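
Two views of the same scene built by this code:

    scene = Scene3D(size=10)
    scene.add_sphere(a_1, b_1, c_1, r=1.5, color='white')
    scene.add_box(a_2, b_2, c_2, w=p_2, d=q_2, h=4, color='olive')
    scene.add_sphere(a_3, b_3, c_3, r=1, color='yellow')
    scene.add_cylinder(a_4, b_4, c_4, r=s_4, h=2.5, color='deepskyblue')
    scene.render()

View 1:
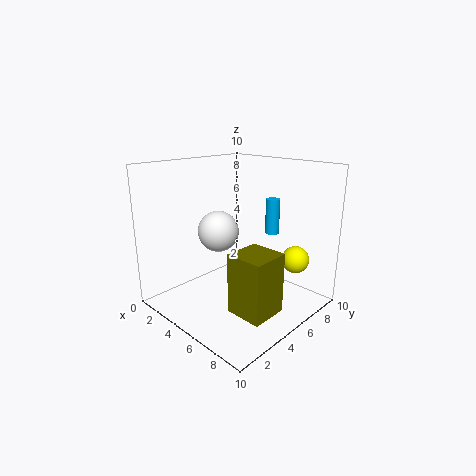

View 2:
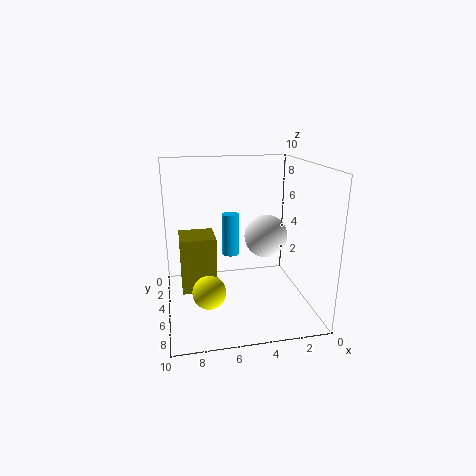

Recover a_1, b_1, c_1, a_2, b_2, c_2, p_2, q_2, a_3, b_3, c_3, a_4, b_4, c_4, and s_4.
a_1 = 3
b_1 = 5
c_1 = 5
a_2 = 6.5
b_2 = 2.5
c_2 = 1
p_2 = 2.5
q_2 = 2.5
a_3 = 7.5
b_3 = 8.5
c_3 = 3
a_4 = 6
b_4 = 7.5
c_4 = 5
s_4 = 0.5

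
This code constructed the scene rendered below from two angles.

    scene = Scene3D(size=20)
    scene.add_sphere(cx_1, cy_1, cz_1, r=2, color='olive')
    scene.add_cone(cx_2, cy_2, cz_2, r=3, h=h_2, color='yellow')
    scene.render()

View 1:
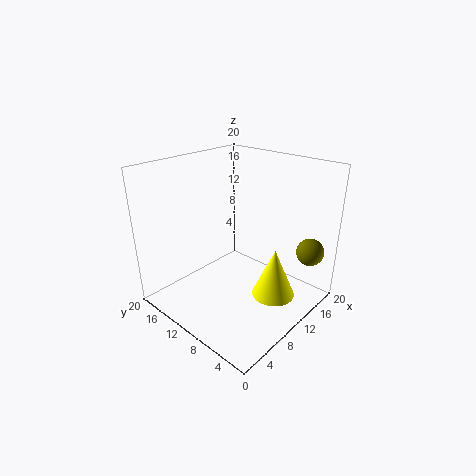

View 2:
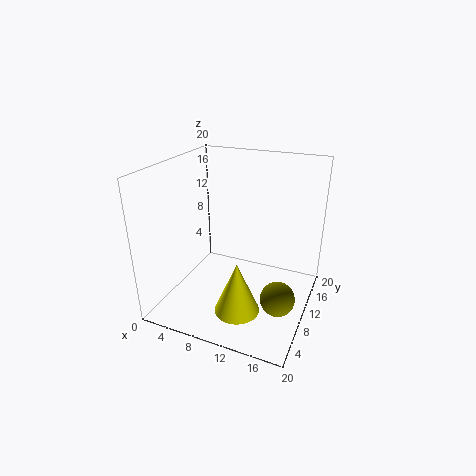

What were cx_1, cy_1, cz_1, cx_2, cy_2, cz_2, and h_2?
cx_1 = 18, cy_1 = 3, cz_1 = 7, cx_2 = 12, cy_2 = 5, cz_2 = 2, h_2 = 7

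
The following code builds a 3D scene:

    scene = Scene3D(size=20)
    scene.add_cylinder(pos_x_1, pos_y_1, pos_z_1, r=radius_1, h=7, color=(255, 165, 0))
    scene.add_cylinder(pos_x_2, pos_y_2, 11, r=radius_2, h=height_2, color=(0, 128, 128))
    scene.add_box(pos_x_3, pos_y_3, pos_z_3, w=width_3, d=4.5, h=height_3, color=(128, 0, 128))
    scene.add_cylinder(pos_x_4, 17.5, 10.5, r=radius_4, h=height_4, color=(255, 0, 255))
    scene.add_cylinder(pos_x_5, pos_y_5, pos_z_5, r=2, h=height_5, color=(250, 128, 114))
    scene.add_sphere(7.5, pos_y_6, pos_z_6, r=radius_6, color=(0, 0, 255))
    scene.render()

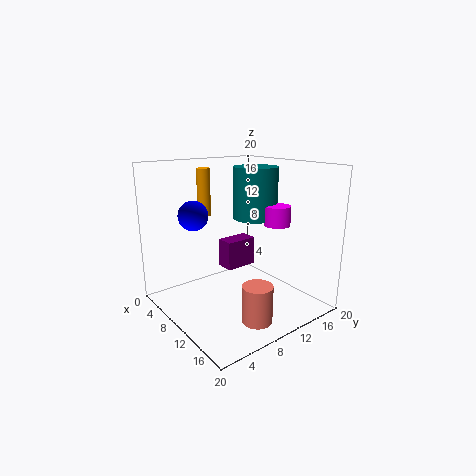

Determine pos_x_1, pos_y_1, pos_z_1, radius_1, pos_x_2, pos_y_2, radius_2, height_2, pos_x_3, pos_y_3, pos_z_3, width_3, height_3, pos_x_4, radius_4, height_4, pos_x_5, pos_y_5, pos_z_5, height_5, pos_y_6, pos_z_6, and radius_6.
pos_x_1 = 3; pos_y_1 = 9; pos_z_1 = 12; radius_1 = 1; pos_x_2 = 6; pos_y_2 = 16.5; radius_2 = 3.5; height_2 = 8; pos_x_3 = 7.5; pos_y_3 = 8.5; pos_z_3 = 5.5; width_3 = 2.5; height_3 = 4; pos_x_4 = 10; radius_4 = 2; height_4 = 3; pos_x_5 = 16; pos_y_5 = 8.5; pos_z_5 = 0.5; height_5 = 5; pos_y_6 = 4.5; pos_z_6 = 13.5; radius_6 = 2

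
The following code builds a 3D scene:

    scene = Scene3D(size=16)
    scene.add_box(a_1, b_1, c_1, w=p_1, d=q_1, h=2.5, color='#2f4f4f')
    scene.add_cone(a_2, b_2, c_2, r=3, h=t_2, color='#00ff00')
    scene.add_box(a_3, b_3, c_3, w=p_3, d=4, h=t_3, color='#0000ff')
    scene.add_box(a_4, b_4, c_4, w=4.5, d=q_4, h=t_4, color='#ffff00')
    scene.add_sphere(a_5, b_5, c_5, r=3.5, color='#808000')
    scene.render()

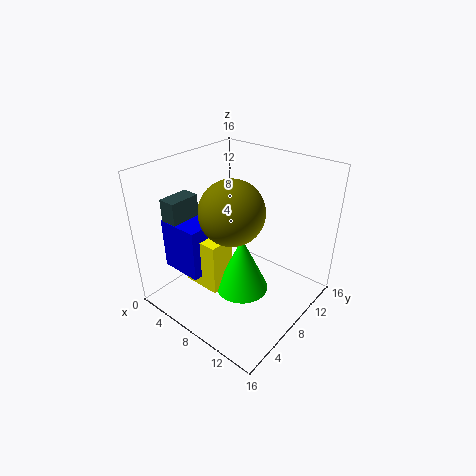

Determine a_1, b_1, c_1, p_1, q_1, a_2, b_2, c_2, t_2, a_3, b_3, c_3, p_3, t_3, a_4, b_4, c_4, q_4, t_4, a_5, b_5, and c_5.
a_1 = 1.5, b_1 = 3, c_1 = 10, p_1 = 2, q_1 = 3.5, a_2 = 9, b_2 = 7.5, c_2 = 2, t_2 = 6.5, a_3 = 0.5, b_3 = 3.5, c_3 = 3.5, p_3 = 5, t_3 = 6, a_4 = 3, b_4 = 4.5, c_4 = 2, q_4 = 3, t_4 = 6, a_5 = 8, b_5 = 7, c_5 = 11.5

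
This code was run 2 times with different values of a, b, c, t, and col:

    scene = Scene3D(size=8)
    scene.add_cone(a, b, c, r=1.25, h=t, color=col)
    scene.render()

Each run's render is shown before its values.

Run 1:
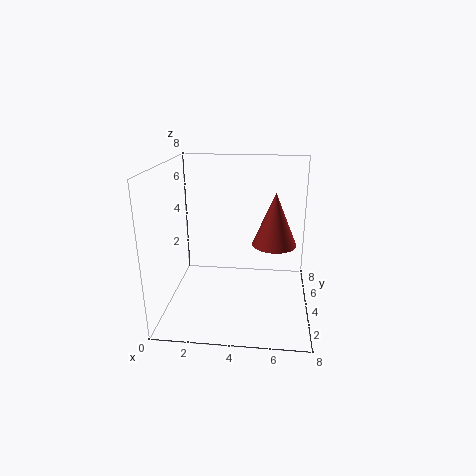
a = 6, b = 4.5, c = 3.5, t = 3, col = 'brown'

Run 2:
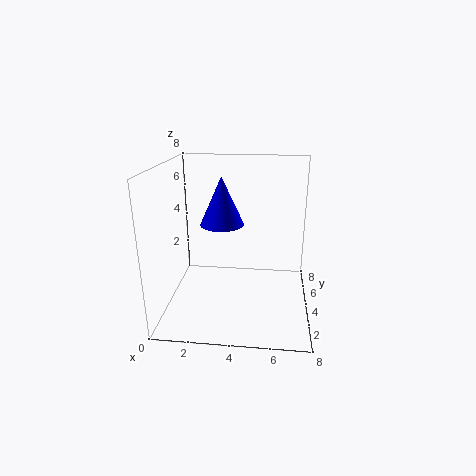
a = 3, b = 4.75, c = 4.5, t = 2.75, col = 'blue'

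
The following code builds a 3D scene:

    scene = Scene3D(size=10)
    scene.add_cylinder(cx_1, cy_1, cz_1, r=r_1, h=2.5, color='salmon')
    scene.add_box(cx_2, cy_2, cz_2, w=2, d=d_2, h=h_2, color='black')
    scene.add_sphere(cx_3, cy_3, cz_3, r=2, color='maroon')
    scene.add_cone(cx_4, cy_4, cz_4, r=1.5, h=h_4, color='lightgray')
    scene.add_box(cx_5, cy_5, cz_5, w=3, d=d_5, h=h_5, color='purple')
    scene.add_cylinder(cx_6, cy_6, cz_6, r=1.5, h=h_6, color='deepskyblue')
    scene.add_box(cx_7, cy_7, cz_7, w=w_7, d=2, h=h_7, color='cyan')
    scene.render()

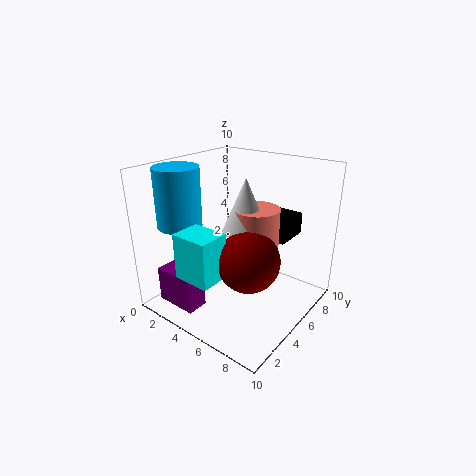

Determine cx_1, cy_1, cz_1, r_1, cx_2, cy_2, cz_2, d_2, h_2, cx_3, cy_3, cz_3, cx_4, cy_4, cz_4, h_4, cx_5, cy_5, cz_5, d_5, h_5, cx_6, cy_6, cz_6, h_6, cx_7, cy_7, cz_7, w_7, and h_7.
cx_1 = 6.5; cy_1 = 5; cz_1 = 5; r_1 = 1.5; cx_2 = 6; cy_2 = 6; cz_2 = 5; d_2 = 2.5; h_2 = 1.5; cx_3 = 7; cy_3 = 3.5; cz_3 = 4.5; cx_4 = 6; cy_4 = 4.5; cz_4 = 6; h_4 = 3.5; cx_5 = 1; cy_5 = 1; cz_5 = 0.5; d_5 = 1.5; h_5 = 2.5; cx_6 = 2; cy_6 = 2.5; cz_6 = 6; h_6 = 4; cx_7 = 3.5; cy_7 = 0.5; cz_7 = 3.5; w_7 = 2.5; h_7 = 3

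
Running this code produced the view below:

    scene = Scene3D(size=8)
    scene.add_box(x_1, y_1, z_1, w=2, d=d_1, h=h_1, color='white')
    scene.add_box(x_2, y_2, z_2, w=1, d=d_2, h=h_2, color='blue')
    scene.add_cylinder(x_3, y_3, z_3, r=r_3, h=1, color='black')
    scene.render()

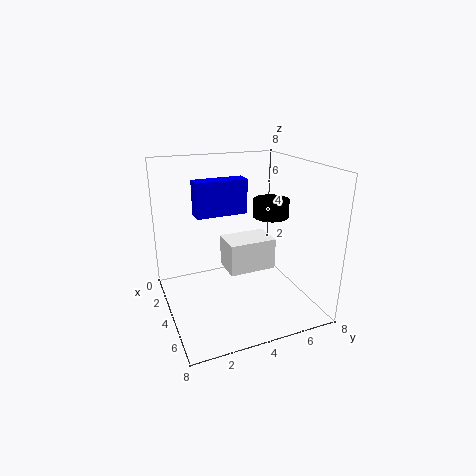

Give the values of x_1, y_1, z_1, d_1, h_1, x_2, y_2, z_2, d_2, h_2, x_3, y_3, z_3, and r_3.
x_1 = 1, y_1 = 4, z_1 = 1, d_1 = 3, h_1 = 2, x_2 = 2, y_2 = 2, z_2 = 5, d_2 = 3, h_2 = 2, x_3 = 4, y_3 = 6, z_3 = 5, r_3 = 1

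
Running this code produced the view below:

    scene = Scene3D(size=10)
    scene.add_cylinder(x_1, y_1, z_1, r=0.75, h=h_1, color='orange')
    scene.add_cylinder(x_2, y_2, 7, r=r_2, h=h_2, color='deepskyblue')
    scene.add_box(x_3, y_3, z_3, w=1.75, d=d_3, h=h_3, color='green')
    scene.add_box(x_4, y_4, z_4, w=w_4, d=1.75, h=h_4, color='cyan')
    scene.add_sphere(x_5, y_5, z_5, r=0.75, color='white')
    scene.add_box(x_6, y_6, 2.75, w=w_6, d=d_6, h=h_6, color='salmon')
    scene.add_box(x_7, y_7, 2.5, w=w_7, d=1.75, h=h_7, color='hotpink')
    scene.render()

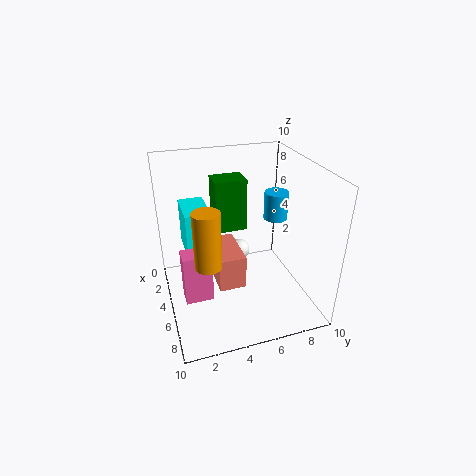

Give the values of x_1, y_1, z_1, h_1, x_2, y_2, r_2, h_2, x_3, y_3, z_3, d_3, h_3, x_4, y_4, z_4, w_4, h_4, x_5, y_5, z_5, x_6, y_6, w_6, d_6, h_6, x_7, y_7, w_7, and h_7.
x_1 = 9; y_1 = 2; z_1 = 6; h_1 = 3.25; x_2 = 6.5; y_2 = 7; r_2 = 0.75; h_2 = 1.75; x_3 = 2.25; y_3 = 3.75; z_3 = 5; d_3 = 2.25; h_3 = 3.75; x_4 = 1.75; y_4 = 1.5; z_4 = 3.75; w_4 = 3; h_4 = 3.25; x_5 = 4.5; y_5 = 5.25; z_5 = 3.75; x_6 = 4.25; y_6 = 3; w_6 = 3.25; d_6 = 1.75; h_6 = 2.25; x_7 = 6.5; y_7 = 0.75; w_7 = 1.25; h_7 = 3.25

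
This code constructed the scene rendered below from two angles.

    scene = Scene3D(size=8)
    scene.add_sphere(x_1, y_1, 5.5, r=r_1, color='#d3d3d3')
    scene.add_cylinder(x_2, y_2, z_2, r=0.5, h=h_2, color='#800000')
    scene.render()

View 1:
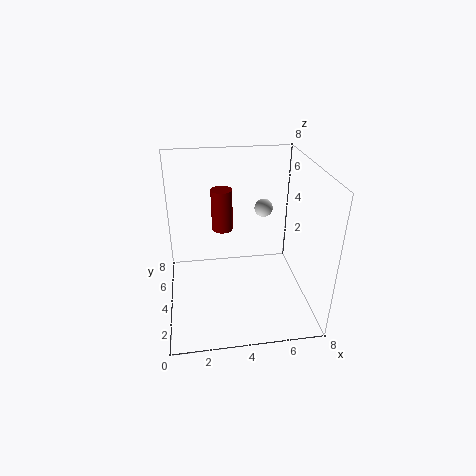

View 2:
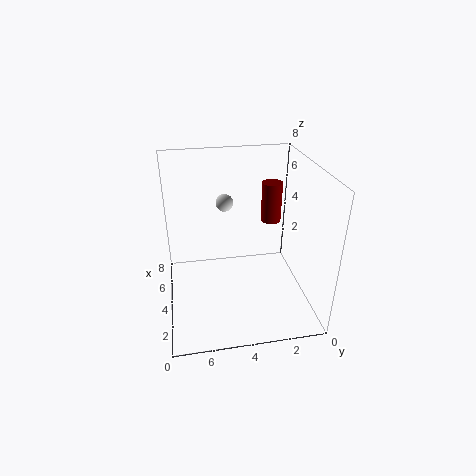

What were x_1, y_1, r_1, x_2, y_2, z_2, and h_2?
x_1 = 5.5
y_1 = 4.5
r_1 = 0.5
x_2 = 3
y_2 = 2.5
z_2 = 5.5
h_2 = 2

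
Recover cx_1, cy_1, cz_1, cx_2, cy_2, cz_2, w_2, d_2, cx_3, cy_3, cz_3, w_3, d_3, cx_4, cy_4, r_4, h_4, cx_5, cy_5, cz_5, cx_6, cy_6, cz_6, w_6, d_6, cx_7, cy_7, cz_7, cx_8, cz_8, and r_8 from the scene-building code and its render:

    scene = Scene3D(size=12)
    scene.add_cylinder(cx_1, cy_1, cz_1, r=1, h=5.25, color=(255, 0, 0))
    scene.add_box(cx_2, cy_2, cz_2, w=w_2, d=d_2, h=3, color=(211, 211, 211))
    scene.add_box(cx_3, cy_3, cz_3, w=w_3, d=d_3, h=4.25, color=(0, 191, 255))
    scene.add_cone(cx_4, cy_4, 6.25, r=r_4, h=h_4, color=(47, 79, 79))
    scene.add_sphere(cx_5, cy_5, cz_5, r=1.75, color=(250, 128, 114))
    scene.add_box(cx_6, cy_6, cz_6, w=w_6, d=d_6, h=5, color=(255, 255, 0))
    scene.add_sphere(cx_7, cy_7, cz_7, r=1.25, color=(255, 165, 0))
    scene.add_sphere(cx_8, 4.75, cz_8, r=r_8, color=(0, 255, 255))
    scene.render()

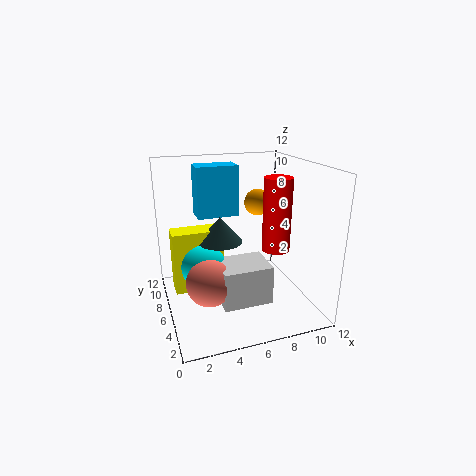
cx_1 = 7.5; cy_1 = 2; cz_1 = 6.5; cx_2 = 3.5; cy_2 = 1.5; cz_2 = 2.25; w_2 = 3.75; d_2 = 3; cx_3 = 3; cy_3 = 7.25; cz_3 = 7.5; w_3 = 3.5; d_3 = 2; cx_4 = 4.25; cy_4 = 5.25; r_4 = 1.75; h_4 = 2; cx_5 = 2.75; cy_5 = 3; cz_5 = 4; cx_6 = 0.5; cy_6 = 5; cz_6 = 2.25; w_6 = 4; d_6 = 1.75; cx_7 = 9.25; cy_7 = 9.75; cz_7 = 7.75; cx_8 = 2.75; cz_8 = 4.5; r_8 = 1.75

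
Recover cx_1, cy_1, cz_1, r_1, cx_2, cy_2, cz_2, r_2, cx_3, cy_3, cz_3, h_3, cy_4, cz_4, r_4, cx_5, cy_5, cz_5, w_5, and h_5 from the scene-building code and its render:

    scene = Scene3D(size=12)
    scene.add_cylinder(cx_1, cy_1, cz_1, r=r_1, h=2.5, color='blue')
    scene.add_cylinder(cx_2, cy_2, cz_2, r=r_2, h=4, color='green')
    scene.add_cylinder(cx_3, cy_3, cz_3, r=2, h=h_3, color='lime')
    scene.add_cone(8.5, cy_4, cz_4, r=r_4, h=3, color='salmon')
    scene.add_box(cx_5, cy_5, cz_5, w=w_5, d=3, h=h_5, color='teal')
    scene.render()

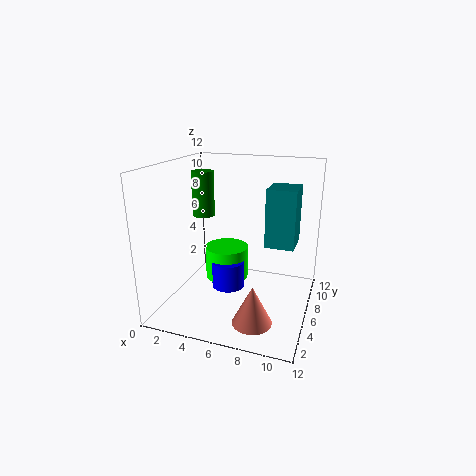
cx_1 = 4.5, cy_1 = 7.5, cz_1 = 0.5, r_1 = 1.5, cx_2 = 2, cy_2 = 8, cz_2 = 7, r_2 = 1, cx_3 = 4, cy_3 = 8.5, cz_3 = 1, h_3 = 3, cy_4 = 2, cz_4 = 1, r_4 = 1.5, cx_5 = 8, cy_5 = 7, cz_5 = 5, w_5 = 2.5, h_5 = 5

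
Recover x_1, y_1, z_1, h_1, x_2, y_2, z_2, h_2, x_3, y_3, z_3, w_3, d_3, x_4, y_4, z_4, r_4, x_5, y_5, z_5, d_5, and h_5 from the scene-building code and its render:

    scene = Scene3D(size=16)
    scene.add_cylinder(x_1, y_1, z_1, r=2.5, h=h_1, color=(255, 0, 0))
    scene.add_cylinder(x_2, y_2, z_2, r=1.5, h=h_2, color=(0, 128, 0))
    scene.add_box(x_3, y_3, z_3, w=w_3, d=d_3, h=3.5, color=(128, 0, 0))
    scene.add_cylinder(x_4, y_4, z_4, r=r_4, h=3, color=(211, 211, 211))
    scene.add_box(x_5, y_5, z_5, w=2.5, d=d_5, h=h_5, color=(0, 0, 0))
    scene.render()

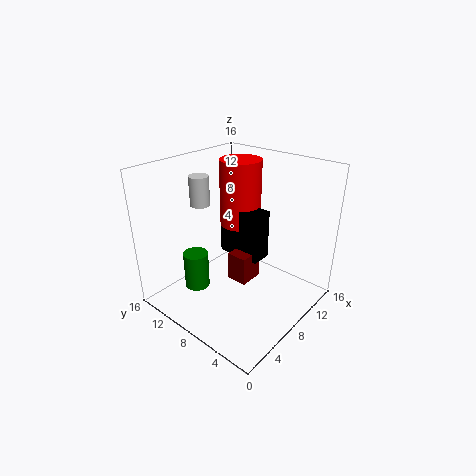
x_1 = 12; y_1 = 11; z_1 = 7.5; h_1 = 8; x_2 = 6; y_2 = 13; z_2 = 0.5; h_2 = 4.5; x_3 = 8.5; y_3 = 7.5; z_3 = 1.5; w_3 = 3; d_3 = 2.5; x_4 = 4.5; y_4 = 10; z_4 = 12.5; r_4 = 1; x_5 = 10; y_5 = 7; z_5 = 4; d_5 = 5.5; h_5 = 6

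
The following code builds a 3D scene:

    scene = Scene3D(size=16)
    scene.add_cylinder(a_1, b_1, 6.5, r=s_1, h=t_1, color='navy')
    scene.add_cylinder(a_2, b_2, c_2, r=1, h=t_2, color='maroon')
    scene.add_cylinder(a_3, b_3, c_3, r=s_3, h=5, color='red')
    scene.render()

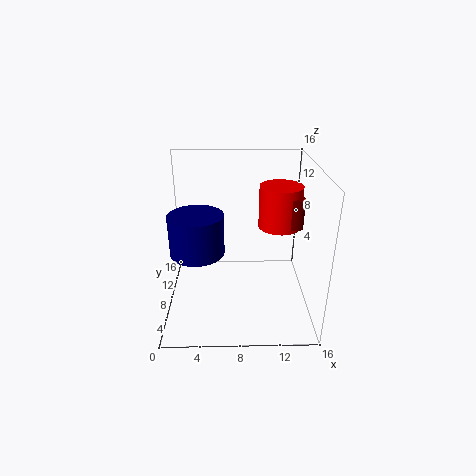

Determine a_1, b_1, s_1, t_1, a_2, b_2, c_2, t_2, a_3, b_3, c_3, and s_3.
a_1 = 3.5, b_1 = 7.5, s_1 = 3, t_1 = 4.5, a_2 = 14.5, b_2 = 9.5, c_2 = 8.5, t_2 = 3.5, a_3 = 13, b_3 = 11, c_3 = 8, s_3 = 2.5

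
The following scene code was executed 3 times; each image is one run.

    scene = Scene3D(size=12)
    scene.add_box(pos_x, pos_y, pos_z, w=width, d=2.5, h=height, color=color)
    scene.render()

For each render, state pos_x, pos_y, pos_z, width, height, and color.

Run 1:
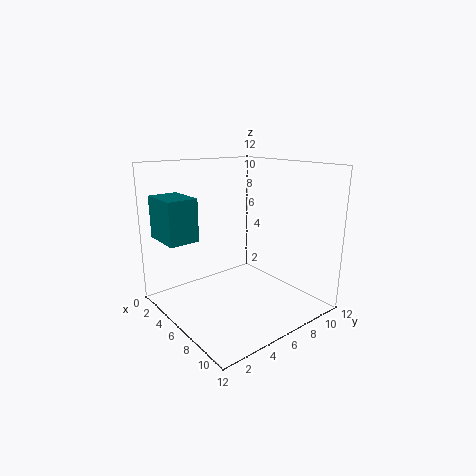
pos_x = 1.25; pos_y = 0.5; pos_z = 6; width = 3.5; height = 3.5; color = 'teal'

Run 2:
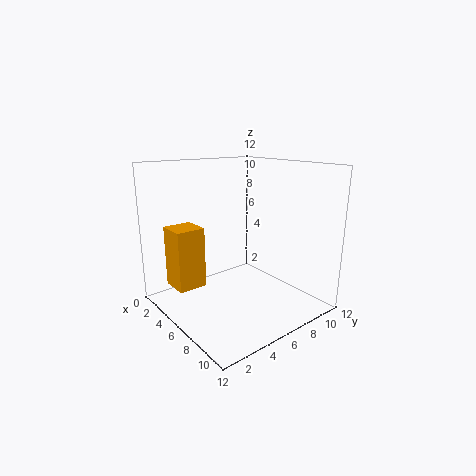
pos_x = 1.5; pos_y = 1.5; pos_z = 1.5; width = 2.5; height = 5.25; color = 'orange'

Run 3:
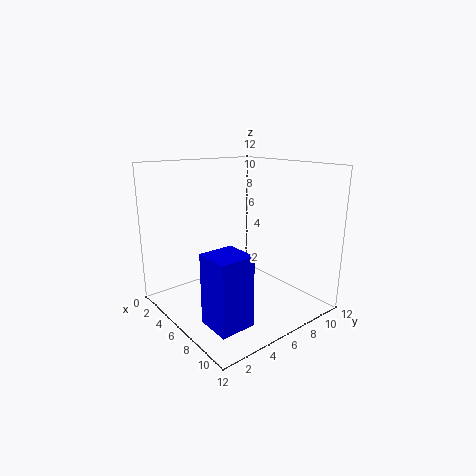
pos_x = 9.25; pos_y = 0.25; pos_z = 2; width = 2.5; height = 5; color = 'blue'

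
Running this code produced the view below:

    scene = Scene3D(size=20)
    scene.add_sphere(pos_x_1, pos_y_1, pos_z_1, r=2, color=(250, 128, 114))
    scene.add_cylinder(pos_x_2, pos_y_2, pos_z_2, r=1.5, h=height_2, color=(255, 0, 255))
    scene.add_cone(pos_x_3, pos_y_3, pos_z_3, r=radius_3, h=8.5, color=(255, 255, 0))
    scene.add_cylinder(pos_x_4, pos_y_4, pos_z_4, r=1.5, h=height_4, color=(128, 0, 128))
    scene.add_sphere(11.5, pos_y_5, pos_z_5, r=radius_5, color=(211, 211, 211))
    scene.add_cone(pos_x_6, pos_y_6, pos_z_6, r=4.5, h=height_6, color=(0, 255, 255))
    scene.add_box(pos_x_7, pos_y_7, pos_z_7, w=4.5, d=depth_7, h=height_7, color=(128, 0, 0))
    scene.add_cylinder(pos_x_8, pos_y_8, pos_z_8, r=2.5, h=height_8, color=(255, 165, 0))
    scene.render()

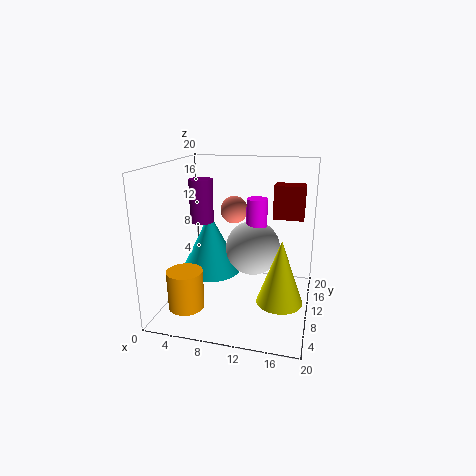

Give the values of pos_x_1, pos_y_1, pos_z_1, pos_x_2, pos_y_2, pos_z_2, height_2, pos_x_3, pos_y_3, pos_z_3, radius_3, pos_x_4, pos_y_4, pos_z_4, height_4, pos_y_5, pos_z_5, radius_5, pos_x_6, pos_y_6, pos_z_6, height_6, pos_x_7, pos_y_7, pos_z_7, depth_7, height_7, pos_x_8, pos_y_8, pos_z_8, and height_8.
pos_x_1 = 8.5, pos_y_1 = 13.5, pos_z_1 = 13, pos_x_2 = 12, pos_y_2 = 13, pos_z_2 = 7, height_2 = 8, pos_x_3 = 16.5, pos_y_3 = 6.5, pos_z_3 = 3, radius_3 = 3, pos_x_4 = 6, pos_y_4 = 7, pos_z_4 = 13, height_4 = 5.5, pos_y_5 = 13, pos_z_5 = 7.5, radius_5 = 4, pos_x_6 = 5, pos_y_6 = 12.5, pos_z_6 = 3.5, height_6 = 9, pos_x_7 = 14, pos_y_7 = 15, pos_z_7 = 11.5, depth_7 = 3, height_7 = 5, pos_x_8 = 3.5, pos_y_8 = 6, pos_z_8 = 0.5, height_8 = 5.5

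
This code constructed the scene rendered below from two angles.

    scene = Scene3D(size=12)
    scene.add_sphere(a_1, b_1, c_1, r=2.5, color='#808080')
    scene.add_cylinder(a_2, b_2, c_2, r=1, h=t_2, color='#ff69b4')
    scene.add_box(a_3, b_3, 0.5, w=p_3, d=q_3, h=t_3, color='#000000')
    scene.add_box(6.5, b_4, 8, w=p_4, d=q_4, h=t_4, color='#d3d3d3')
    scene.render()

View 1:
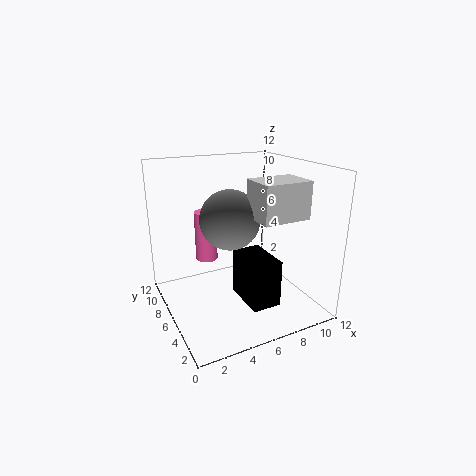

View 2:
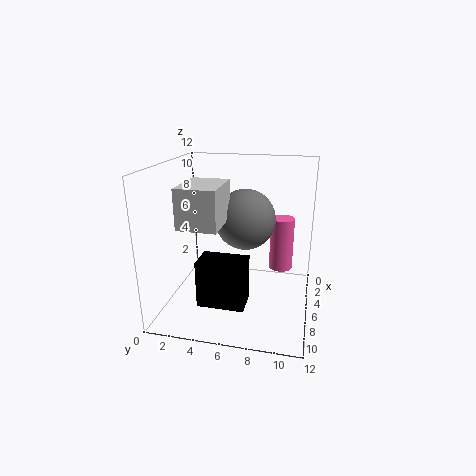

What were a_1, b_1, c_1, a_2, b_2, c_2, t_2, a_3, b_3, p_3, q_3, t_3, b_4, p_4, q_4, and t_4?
a_1 = 5.5, b_1 = 6.5, c_1 = 7.5, a_2 = 4.5, b_2 = 9.5, c_2 = 3, t_2 = 4.5, a_3 = 6, b_3 = 3, p_3 = 2.5, q_3 = 4, t_3 = 4, b_4 = 2.5, p_4 = 4, q_4 = 3, t_4 = 3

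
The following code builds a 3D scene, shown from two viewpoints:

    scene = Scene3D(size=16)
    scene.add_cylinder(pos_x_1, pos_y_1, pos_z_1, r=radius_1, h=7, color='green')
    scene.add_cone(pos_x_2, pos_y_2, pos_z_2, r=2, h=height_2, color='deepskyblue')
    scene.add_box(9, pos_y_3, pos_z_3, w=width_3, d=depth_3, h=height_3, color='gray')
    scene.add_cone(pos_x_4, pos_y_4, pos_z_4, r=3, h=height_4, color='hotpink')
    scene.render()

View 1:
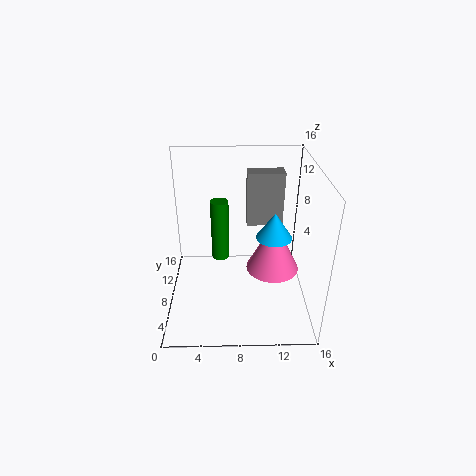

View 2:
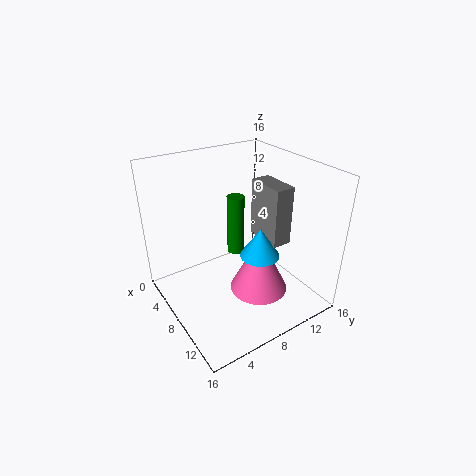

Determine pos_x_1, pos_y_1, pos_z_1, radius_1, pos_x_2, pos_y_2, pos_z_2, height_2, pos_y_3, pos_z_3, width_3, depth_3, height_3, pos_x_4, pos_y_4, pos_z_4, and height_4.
pos_x_1 = 6; pos_y_1 = 9; pos_z_1 = 5; radius_1 = 1; pos_x_2 = 12; pos_y_2 = 8; pos_z_2 = 8; height_2 = 3; pos_y_3 = 9; pos_z_3 = 9; width_3 = 4; depth_3 = 2; height_3 = 6; pos_x_4 = 12; pos_y_4 = 8; pos_z_4 = 4; height_4 = 6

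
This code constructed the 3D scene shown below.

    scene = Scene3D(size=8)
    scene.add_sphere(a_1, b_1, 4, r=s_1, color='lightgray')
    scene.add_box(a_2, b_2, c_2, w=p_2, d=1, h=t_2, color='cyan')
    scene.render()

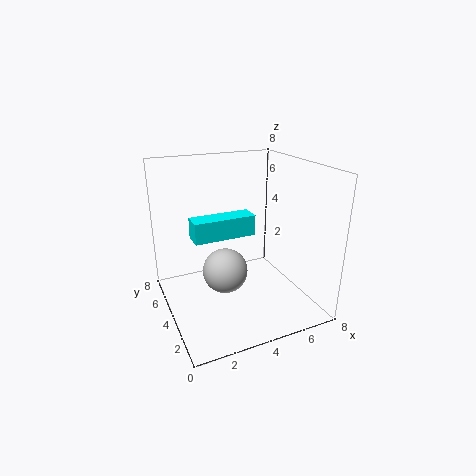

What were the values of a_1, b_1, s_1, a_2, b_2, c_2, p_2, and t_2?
a_1 = 2
b_1 = 1
s_1 = 1
a_2 = 1
b_2 = 2
c_2 = 5
p_2 = 3
t_2 = 1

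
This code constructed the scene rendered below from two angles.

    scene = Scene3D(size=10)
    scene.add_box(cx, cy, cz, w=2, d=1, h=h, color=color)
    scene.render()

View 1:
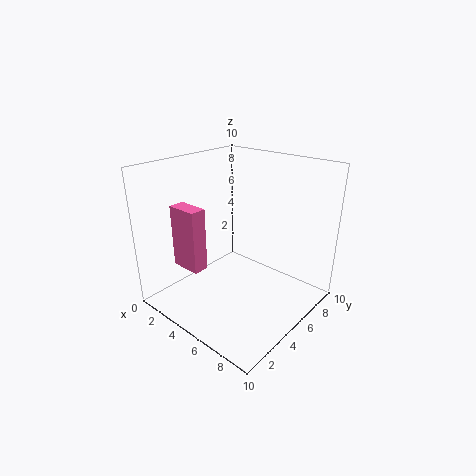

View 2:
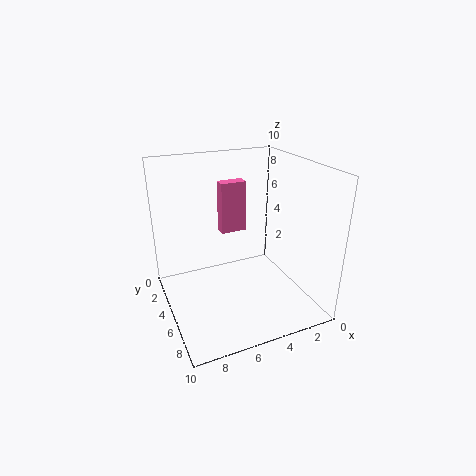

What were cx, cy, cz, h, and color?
cx = 3; cy = 1; cz = 4; h = 4; color = 'hotpink'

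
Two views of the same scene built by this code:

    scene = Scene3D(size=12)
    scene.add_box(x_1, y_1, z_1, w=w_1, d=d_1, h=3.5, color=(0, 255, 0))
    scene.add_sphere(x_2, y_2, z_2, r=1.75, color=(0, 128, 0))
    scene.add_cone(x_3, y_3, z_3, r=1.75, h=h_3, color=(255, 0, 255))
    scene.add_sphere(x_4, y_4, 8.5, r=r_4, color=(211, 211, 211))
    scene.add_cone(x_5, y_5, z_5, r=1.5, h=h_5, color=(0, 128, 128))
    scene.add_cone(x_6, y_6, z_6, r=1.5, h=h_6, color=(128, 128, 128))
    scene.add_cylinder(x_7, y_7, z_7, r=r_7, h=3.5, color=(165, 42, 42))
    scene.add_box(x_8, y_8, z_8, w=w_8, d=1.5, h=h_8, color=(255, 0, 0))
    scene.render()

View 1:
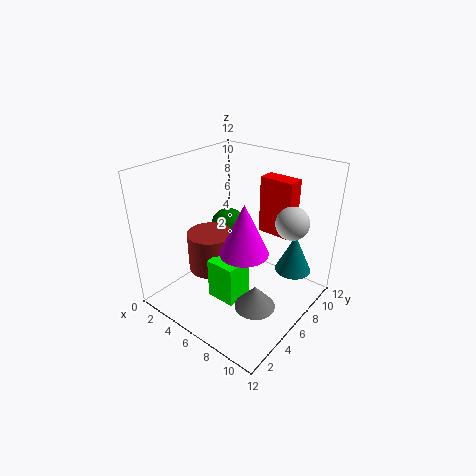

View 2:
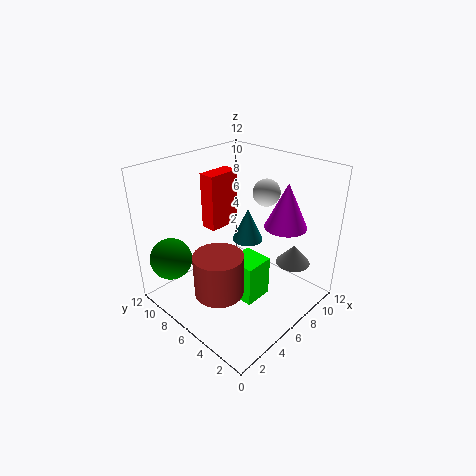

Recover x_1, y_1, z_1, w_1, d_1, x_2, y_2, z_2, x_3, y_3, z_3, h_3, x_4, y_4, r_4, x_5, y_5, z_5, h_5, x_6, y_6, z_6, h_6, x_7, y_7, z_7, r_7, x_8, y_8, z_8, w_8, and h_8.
x_1 = 4.75; y_1 = 3.5; z_1 = 1; w_1 = 2.5; d_1 = 2.5; x_2 = 1.75; y_2 = 9.75; z_2 = 4.25; x_3 = 8.75; y_3 = 3.25; z_3 = 7; h_3 = 3.75; x_4 = 10.5; y_4 = 6.75; r_4 = 1.25; x_5 = 10; y_5 = 8.5; z_5 = 3.25; h_5 = 3.25; x_6 = 10; y_6 = 3; z_6 = 3; h_6 = 1.75; x_7 = 3.25; y_7 = 5.5; z_7 = 2.25; r_7 = 2; x_8 = 6; y_8 = 9; z_8 = 5.5; w_8 = 3; h_8 = 5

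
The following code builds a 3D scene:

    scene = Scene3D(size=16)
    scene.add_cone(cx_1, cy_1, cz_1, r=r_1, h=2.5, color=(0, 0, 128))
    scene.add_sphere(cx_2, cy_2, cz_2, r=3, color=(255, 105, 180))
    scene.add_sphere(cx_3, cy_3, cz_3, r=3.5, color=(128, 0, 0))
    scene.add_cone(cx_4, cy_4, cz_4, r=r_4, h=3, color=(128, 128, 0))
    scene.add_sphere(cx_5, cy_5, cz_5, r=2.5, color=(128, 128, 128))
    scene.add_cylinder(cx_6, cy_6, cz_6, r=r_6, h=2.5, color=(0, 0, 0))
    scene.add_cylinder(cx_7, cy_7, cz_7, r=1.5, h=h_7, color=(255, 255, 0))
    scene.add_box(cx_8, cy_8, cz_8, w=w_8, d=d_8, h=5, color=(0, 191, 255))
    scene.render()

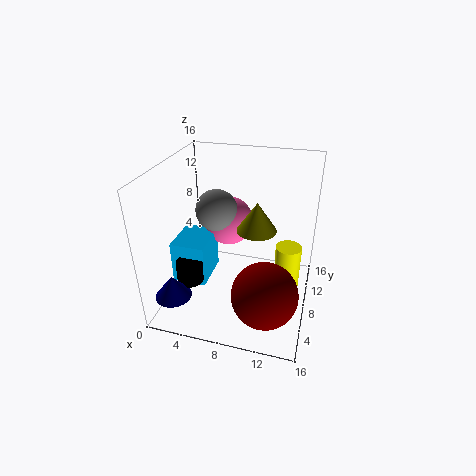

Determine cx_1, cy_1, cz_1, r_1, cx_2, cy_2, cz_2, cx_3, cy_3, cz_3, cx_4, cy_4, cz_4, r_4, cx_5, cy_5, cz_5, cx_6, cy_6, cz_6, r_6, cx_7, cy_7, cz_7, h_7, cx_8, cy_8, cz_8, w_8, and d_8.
cx_1 = 2, cy_1 = 3, cz_1 = 2.5, r_1 = 2, cx_2 = 5.5, cy_2 = 12.5, cz_2 = 7.5, cx_3 = 12, cy_3 = 4, cz_3 = 4, cx_4 = 10.5, cy_4 = 6, cz_4 = 10.5, r_4 = 2, cx_5 = 4.5, cy_5 = 11, cz_5 = 9.5, cx_6 = 3, cy_6 = 5.5, cz_6 = 3, r_6 = 1.5, cx_7 = 13.5, cy_7 = 10, cz_7 = 1, h_7 = 5.5, cx_8 = 0.5, cy_8 = 6, cz_8 = 2, w_8 = 4, d_8 = 5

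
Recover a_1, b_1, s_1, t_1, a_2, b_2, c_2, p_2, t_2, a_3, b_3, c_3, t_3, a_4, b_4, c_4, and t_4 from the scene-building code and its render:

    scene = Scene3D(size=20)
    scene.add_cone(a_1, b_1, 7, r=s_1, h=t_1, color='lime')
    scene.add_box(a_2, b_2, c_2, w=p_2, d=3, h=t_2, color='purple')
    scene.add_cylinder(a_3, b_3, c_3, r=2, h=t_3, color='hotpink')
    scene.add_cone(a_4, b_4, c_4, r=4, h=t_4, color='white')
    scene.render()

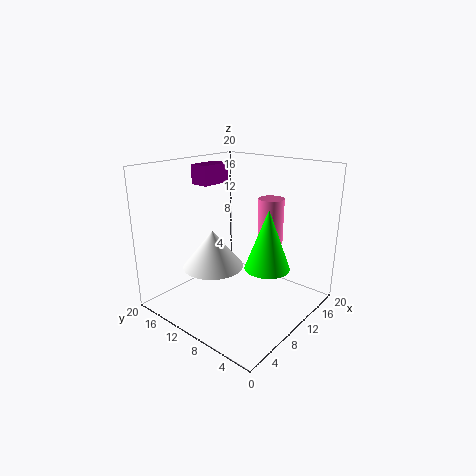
a_1 = 10, b_1 = 5, s_1 = 3, t_1 = 8, a_2 = 11, b_2 = 17, c_2 = 16, p_2 = 5, t_2 = 3, a_3 = 18, b_3 = 10, c_3 = 7, t_3 = 7, a_4 = 6, b_4 = 11, c_4 = 7, t_4 = 5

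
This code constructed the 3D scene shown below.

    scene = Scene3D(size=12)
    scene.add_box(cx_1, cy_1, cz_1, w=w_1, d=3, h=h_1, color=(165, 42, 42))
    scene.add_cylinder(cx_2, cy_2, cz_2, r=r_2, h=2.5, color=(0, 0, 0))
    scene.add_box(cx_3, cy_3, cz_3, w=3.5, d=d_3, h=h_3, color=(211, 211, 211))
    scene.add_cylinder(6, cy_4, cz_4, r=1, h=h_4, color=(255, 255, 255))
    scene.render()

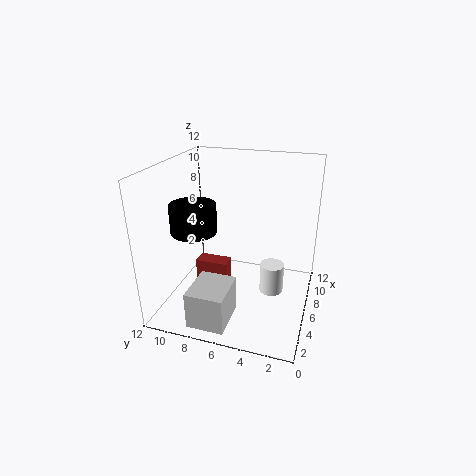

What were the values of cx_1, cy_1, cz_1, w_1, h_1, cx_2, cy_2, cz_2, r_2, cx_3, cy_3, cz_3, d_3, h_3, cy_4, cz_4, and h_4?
cx_1 = 7
cy_1 = 7.5
cz_1 = 0.5
w_1 = 1.5
h_1 = 2
cx_2 = 6
cy_2 = 10
cz_2 = 6
r_2 = 2
cx_3 = 0.5
cy_3 = 5.5
cz_3 = 0.5
d_3 = 3
h_3 = 3
cy_4 = 3
cz_4 = 1.5
h_4 = 2.5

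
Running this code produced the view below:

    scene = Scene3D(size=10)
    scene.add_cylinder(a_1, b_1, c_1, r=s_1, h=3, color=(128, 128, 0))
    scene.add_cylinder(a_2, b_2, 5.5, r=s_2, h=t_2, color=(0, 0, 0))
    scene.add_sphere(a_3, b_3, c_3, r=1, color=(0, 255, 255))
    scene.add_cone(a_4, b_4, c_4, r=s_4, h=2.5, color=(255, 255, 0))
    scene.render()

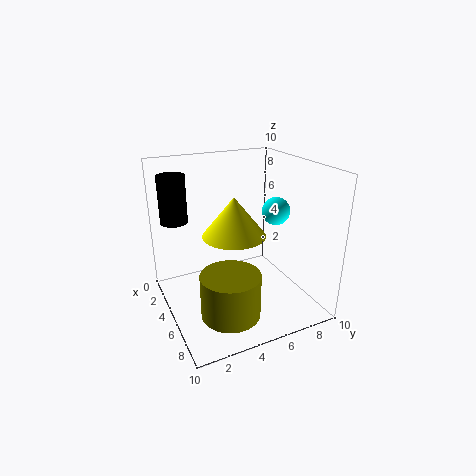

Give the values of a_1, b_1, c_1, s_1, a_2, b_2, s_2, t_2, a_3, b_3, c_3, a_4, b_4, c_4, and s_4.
a_1 = 7; b_1 = 3.5; c_1 = 0.5; s_1 = 2; a_2 = 1.5; b_2 = 1.5; s_2 = 1; t_2 = 3.5; a_3 = 5; b_3 = 8; c_3 = 6.5; a_4 = 6.5; b_4 = 4; c_4 = 6; s_4 = 2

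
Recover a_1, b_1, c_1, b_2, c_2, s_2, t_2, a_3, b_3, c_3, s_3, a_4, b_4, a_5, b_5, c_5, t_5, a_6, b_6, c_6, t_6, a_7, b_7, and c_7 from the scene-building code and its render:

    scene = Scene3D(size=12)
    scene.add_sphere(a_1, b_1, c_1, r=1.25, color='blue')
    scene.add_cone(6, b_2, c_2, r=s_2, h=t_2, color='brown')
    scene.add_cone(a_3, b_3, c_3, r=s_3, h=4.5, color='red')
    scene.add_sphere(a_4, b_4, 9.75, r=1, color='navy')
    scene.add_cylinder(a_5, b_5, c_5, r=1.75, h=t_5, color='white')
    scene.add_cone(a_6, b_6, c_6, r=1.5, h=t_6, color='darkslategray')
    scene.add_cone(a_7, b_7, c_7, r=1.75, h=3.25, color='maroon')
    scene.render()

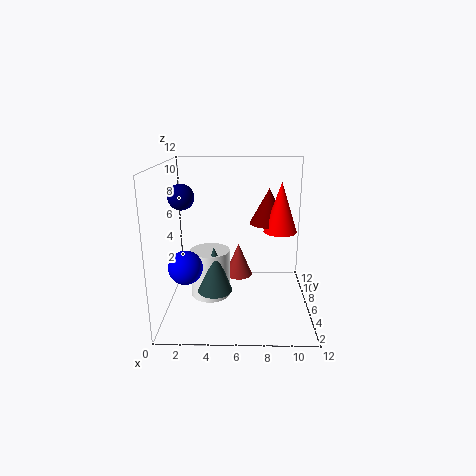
a_1 = 2.25
b_1 = 2.25
c_1 = 5
b_2 = 8
c_2 = 1.75
s_2 = 1.25
t_2 = 3
a_3 = 9.75
b_3 = 8.5
c_3 = 5.75
s_3 = 1.5
a_4 = 1.75
b_4 = 4.5
a_5 = 3.5
b_5 = 7
c_5 = 0.25
t_5 = 4.25
a_6 = 4
b_6 = 5.75
c_6 = 1.25
t_6 = 4
a_7 = 8.75
b_7 = 9.5
c_7 = 6.25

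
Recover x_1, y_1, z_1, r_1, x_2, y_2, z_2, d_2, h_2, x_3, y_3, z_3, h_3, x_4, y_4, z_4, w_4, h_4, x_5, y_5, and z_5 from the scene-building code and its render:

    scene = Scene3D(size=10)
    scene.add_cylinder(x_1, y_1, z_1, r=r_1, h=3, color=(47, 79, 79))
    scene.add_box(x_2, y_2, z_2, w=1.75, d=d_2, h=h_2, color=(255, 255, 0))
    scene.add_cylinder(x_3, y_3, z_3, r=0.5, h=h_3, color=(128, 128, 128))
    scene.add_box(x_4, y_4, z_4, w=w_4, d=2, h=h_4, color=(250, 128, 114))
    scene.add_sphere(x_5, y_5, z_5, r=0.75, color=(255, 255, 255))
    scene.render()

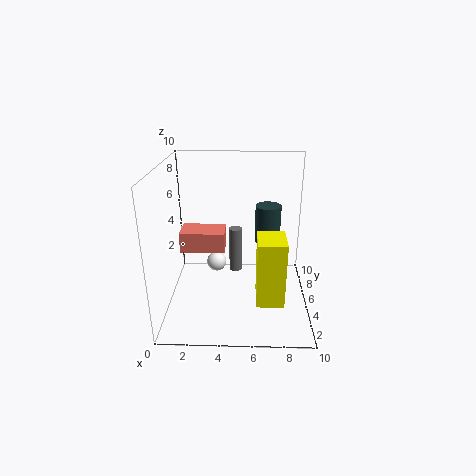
x_1 = 7.25
y_1 = 8.25
z_1 = 3.25
r_1 = 1
x_2 = 6.25
y_2 = 1.25
z_2 = 2
d_2 = 2.25
h_2 = 4.25
x_3 = 4.75
y_3 = 7.25
z_3 = 1.25
h_3 = 3.5
x_4 = 0.75
y_4 = 5.5
z_4 = 3.5
w_4 = 3.25
h_4 = 1.5
x_5 = 3.25
y_5 = 7
z_5 = 2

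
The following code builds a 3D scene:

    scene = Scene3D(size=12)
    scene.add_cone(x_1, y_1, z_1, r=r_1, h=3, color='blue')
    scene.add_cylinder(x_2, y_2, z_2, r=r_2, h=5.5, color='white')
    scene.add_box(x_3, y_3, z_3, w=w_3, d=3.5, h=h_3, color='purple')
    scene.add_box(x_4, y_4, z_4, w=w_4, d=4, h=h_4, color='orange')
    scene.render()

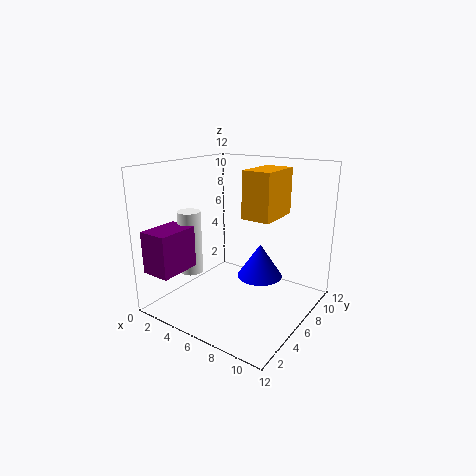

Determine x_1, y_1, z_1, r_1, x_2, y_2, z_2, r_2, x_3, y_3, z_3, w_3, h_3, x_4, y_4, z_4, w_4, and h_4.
x_1 = 7; y_1 = 8; z_1 = 2; r_1 = 2; x_2 = 2; y_2 = 4.5; z_2 = 2.5; r_2 = 1; x_3 = 0.5; y_3 = 0.5; z_3 = 3.5; w_3 = 2.5; h_3 = 3.5; x_4 = 6; y_4 = 6.5; z_4 = 7.5; w_4 = 2.5; h_4 = 4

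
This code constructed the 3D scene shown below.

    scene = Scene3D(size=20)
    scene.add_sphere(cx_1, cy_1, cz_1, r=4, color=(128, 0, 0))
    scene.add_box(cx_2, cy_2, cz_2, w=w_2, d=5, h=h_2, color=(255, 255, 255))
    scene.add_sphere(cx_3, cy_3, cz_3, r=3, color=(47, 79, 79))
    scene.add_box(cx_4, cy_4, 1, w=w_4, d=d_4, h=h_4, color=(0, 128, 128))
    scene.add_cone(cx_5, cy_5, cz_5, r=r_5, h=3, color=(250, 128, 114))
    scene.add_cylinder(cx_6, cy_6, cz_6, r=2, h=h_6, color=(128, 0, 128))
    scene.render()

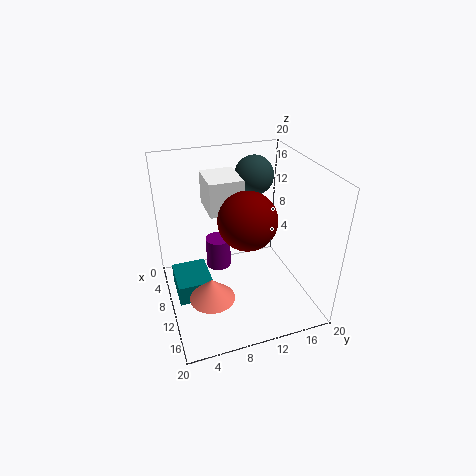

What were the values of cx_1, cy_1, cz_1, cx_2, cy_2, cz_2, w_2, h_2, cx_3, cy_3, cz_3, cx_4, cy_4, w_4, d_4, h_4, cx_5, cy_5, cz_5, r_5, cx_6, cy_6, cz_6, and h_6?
cx_1 = 11, cy_1 = 11, cz_1 = 13, cx_2 = 1, cy_2 = 7, cz_2 = 12, w_2 = 6, h_2 = 5, cx_3 = 3, cy_3 = 15, cz_3 = 16, cx_4 = 5, cy_4 = 1, w_4 = 6, d_4 = 5, h_4 = 3, cx_5 = 14, cy_5 = 5, cz_5 = 4, r_5 = 3, cx_6 = 3, cy_6 = 9, cz_6 = 1, h_6 = 5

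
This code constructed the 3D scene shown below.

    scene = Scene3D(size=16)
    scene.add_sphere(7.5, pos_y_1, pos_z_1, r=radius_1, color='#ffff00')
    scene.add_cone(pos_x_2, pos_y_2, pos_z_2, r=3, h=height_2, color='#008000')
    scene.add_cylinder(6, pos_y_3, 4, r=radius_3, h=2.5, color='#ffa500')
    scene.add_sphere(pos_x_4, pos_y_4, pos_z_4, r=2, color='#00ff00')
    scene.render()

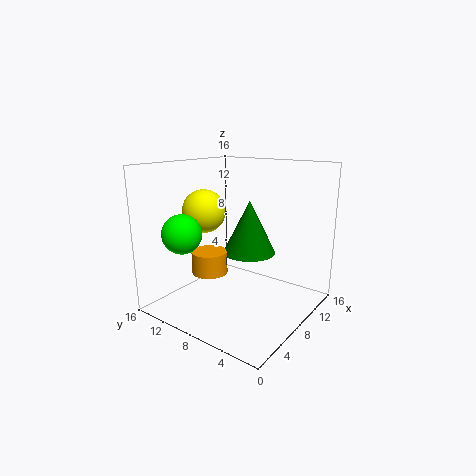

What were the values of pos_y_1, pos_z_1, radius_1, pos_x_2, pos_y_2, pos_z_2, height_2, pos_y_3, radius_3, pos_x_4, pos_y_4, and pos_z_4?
pos_y_1 = 12.5
pos_z_1 = 10.5
radius_1 = 2.5
pos_x_2 = 9.5
pos_y_2 = 7.5
pos_z_2 = 6
height_2 = 6
pos_y_3 = 10.5
radius_3 = 2
pos_x_4 = 2
pos_y_4 = 10.5
pos_z_4 = 9.5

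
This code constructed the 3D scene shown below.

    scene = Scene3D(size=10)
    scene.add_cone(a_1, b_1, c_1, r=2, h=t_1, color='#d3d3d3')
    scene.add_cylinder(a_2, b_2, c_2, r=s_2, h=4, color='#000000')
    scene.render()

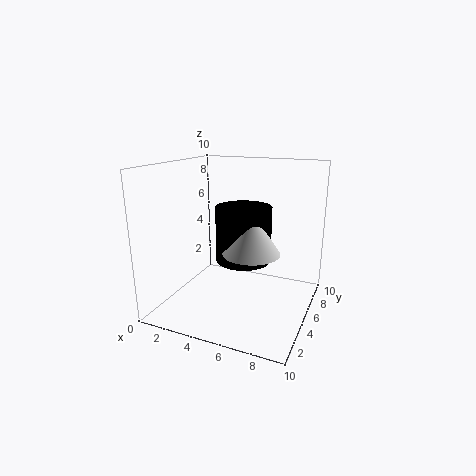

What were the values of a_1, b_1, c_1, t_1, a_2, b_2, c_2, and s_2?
a_1 = 6
b_1 = 5
c_1 = 4
t_1 = 3
a_2 = 5
b_2 = 6
c_2 = 3
s_2 = 2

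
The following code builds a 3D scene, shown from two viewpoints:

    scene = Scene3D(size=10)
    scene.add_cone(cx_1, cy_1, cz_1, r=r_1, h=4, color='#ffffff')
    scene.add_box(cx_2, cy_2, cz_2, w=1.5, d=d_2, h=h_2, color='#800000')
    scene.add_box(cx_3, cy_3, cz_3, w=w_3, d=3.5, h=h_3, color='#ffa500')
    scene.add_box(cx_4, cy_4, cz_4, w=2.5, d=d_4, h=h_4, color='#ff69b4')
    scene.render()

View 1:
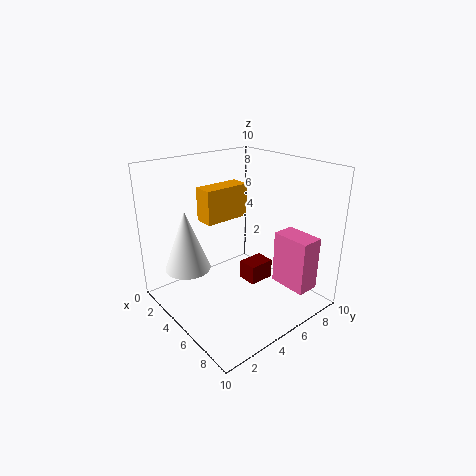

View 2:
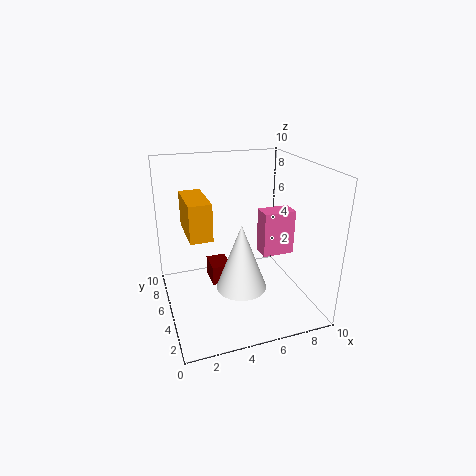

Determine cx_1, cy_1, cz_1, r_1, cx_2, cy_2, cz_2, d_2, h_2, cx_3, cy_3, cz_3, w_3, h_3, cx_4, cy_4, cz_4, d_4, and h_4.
cx_1 = 4
cy_1 = 1.5
cz_1 = 3.5
r_1 = 1.5
cx_2 = 3.5
cy_2 = 6.5
cz_2 = 0.5
d_2 = 2
h_2 = 1.5
cx_3 = 1.5
cy_3 = 4
cz_3 = 5.5
w_3 = 1.5
h_3 = 2.5
cx_4 = 7.5
cy_4 = 6
cz_4 = 2.5
d_4 = 1.5
h_4 = 3.5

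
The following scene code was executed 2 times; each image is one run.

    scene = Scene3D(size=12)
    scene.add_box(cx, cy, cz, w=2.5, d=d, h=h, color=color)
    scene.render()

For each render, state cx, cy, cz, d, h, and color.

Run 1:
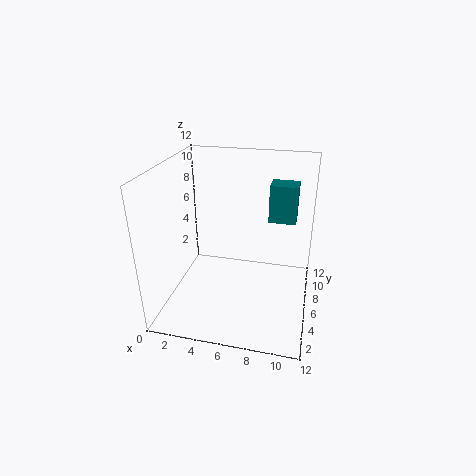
cx = 8; cy = 9.5; cz = 6; d = 2; h = 3.5; color = 'teal'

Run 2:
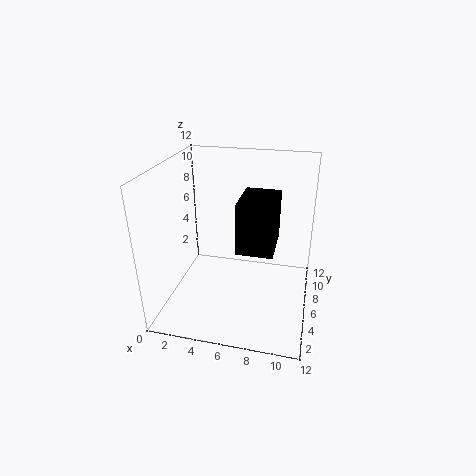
cx = 7; cy = 1; cz = 7.5; d = 3.5; h = 3.5; color = 'black'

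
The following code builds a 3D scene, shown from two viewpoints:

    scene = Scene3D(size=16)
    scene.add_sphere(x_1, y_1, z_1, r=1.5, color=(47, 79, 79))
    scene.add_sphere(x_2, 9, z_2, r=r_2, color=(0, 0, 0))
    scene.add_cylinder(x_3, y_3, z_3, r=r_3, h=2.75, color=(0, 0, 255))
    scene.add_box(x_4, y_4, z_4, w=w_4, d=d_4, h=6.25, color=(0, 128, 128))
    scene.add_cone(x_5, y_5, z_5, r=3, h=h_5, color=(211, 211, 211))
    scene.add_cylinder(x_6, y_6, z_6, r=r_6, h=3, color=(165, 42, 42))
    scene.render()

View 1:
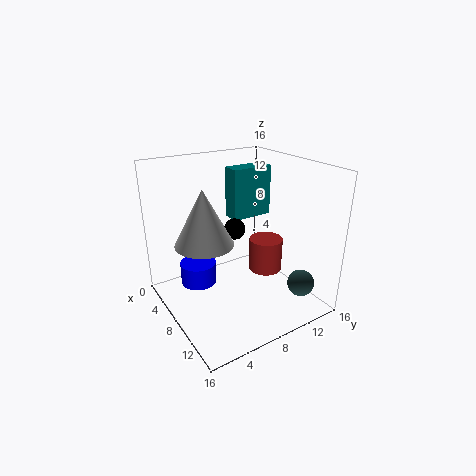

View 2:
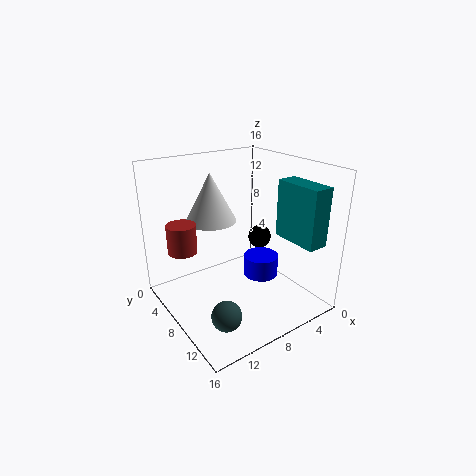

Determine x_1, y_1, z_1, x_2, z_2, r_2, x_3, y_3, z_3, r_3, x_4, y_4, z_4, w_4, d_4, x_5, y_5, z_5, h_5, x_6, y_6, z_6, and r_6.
x_1 = 13
y_1 = 13.25
z_1 = 3
x_2 = 5.75
z_2 = 8
r_2 = 1.25
x_3 = 2.5
y_3 = 5.5
z_3 = 0.25
r_3 = 2.25
x_4 = 2
y_4 = 10
z_4 = 8.25
w_4 = 2.25
d_4 = 5.25
x_5 = 8.75
y_5 = 3.5
z_5 = 8.75
h_5 = 5.75
x_6 = 14.25
y_6 = 7
z_6 = 7.75
r_6 = 1.5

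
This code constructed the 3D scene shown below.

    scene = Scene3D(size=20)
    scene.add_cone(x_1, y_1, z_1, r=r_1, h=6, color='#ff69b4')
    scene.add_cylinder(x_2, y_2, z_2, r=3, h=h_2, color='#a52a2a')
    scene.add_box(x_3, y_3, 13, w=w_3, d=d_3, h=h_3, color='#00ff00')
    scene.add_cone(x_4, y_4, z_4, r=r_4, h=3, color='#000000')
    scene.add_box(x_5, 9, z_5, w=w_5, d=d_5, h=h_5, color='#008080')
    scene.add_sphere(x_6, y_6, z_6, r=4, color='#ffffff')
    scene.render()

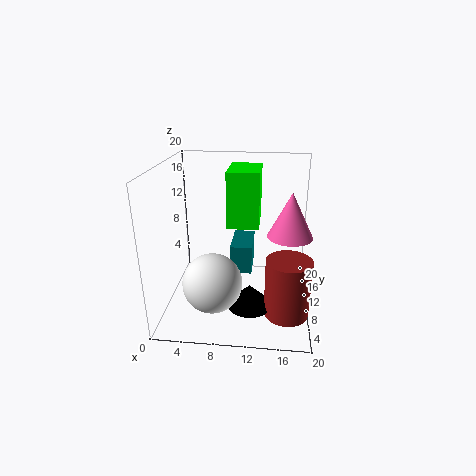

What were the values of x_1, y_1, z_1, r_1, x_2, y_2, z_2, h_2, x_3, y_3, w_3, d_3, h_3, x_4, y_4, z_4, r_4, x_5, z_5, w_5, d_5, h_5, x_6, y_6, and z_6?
x_1 = 17, y_1 = 9, z_1 = 11, r_1 = 3, x_2 = 17, y_2 = 6, z_2 = 1, h_2 = 8, x_3 = 9, y_3 = 6, w_3 = 4, d_3 = 6, h_3 = 7, x_4 = 12, y_4 = 6, z_4 = 2, r_4 = 3, x_5 = 9, z_5 = 5, w_5 = 3, d_5 = 6, h_5 = 4, x_6 = 7, y_6 = 6, z_6 = 5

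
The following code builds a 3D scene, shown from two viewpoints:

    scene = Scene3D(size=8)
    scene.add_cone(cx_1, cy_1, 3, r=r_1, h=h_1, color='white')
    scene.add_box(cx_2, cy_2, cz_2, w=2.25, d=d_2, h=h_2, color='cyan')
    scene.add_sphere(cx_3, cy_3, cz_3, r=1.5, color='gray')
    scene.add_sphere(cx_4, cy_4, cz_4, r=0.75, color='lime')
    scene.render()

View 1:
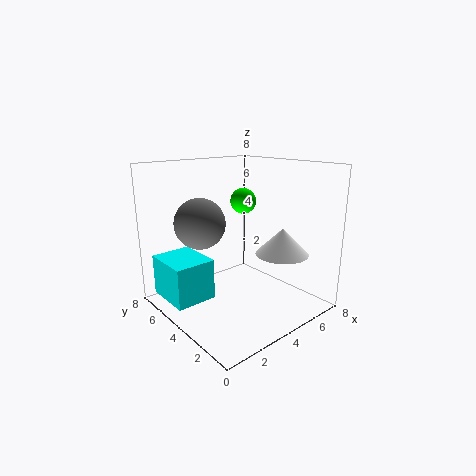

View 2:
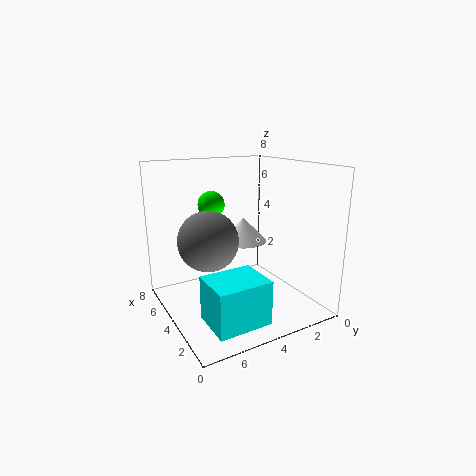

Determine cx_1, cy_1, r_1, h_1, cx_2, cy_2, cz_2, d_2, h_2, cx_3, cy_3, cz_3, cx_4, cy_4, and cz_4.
cx_1 = 6, cy_1 = 2.5, r_1 = 1.5, h_1 = 1.5, cx_2 = 0.25, cy_2 = 4.25, cz_2 = 0.75, d_2 = 2.75, h_2 = 2.25, cx_3 = 3, cy_3 = 6.25, cz_3 = 4.5, cx_4 = 5.25, cy_4 = 5, cz_4 = 5.75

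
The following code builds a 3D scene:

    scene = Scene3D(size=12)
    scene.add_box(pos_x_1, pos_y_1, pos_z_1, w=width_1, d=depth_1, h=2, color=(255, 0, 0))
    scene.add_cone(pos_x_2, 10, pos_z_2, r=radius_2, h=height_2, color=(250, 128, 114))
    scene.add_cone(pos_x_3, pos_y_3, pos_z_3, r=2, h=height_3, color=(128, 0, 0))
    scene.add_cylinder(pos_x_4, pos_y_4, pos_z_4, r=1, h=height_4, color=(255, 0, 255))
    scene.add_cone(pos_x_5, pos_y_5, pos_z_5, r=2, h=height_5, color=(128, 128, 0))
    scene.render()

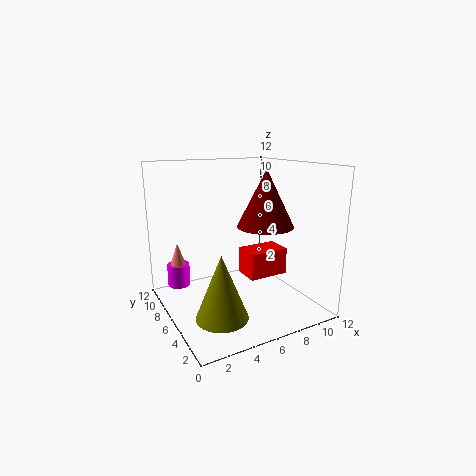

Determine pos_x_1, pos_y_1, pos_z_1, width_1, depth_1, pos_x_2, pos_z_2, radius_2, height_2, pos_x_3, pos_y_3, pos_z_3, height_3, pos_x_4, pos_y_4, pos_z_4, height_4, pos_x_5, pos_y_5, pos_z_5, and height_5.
pos_x_1 = 5
pos_y_1 = 2
pos_z_1 = 4
width_1 = 3
depth_1 = 2
pos_x_2 = 2
pos_z_2 = 2
radius_2 = 1
height_2 = 3
pos_x_3 = 6
pos_y_3 = 2
pos_z_3 = 8
height_3 = 4
pos_x_4 = 2
pos_y_4 = 10
pos_z_4 = 1
height_4 = 2
pos_x_5 = 3
pos_y_5 = 3
pos_z_5 = 1
height_5 = 5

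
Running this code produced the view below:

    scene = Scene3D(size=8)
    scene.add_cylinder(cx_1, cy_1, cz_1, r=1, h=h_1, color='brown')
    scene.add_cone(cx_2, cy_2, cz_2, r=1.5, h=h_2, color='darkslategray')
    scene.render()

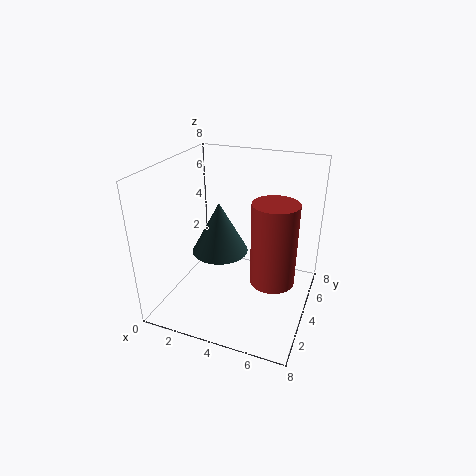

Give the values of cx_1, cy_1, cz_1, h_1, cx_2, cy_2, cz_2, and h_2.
cx_1 = 6.75, cy_1 = 1.25, cz_1 = 3.75, h_1 = 3.75, cx_2 = 3.25, cy_2 = 3.25, cz_2 = 3.5, h_2 = 2.75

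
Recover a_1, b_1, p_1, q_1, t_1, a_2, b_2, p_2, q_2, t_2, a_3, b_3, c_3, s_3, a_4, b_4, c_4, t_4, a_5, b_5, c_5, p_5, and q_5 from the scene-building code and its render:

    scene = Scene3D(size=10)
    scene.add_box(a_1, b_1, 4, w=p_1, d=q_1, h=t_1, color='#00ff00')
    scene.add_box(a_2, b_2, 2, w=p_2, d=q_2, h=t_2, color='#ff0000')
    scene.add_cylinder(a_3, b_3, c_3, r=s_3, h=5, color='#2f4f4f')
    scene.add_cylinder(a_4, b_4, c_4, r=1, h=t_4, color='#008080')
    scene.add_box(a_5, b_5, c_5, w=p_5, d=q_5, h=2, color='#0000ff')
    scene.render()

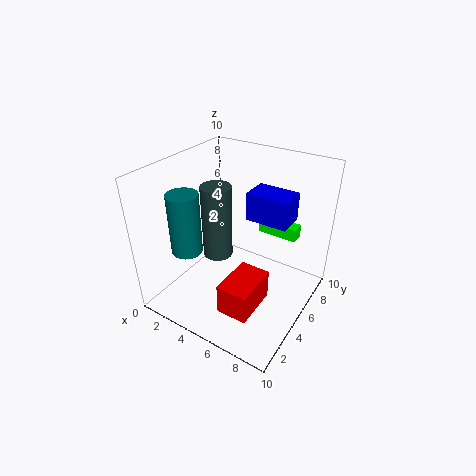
a_1 = 5, b_1 = 8, p_1 = 3, q_1 = 1, t_1 = 1, a_2 = 6, b_2 = 1, p_2 = 2, q_2 = 3, t_2 = 2, a_3 = 4, b_3 = 4, c_3 = 4, s_3 = 1, a_4 = 3, b_4 = 2, c_4 = 5, t_4 = 4, a_5 = 5, b_5 = 6, c_5 = 6, p_5 = 3, q_5 = 2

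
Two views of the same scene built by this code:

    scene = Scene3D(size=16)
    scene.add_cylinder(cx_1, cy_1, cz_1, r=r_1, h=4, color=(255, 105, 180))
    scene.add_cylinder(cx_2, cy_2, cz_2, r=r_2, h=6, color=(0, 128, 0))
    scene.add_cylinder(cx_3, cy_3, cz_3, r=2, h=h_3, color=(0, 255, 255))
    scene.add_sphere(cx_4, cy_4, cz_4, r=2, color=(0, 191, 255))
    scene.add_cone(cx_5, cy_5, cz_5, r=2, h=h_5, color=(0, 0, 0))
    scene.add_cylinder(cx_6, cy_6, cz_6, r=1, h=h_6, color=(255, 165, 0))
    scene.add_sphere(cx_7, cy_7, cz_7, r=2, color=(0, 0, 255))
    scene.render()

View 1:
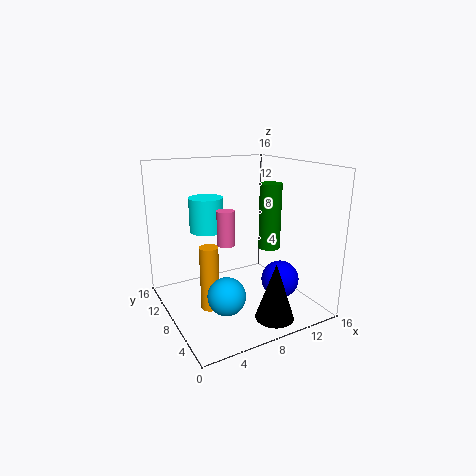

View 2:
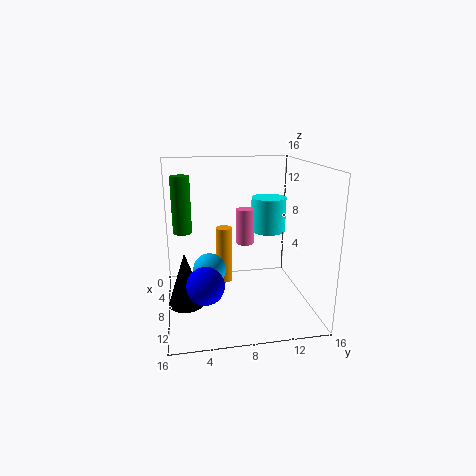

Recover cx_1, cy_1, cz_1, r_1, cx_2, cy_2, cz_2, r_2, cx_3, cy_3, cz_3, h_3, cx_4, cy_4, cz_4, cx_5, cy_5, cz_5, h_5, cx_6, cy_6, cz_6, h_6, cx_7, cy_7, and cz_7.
cx_1 = 7; cy_1 = 9; cz_1 = 7; r_1 = 1; cx_2 = 8; cy_2 = 2; cz_2 = 9; r_2 = 1; cx_3 = 6; cy_3 = 12; cz_3 = 8; h_3 = 4; cx_4 = 5; cy_4 = 5; cz_4 = 3; cx_5 = 9; cy_5 = 2; cz_5 = 1; h_5 = 6; cx_6 = 4; cy_6 = 7; cz_6 = 1; h_6 = 7; cx_7 = 11; cy_7 = 4; cz_7 = 4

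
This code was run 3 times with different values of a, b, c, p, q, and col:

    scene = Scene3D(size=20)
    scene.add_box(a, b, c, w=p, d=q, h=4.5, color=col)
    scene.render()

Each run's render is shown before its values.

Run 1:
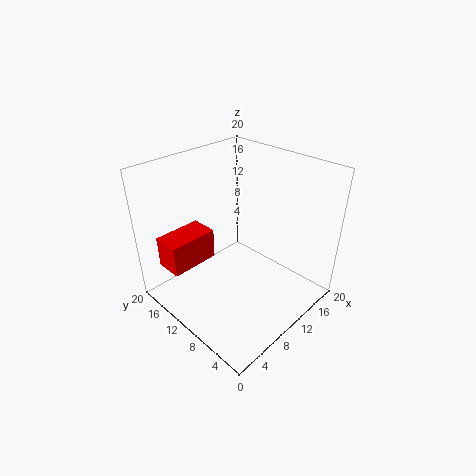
a = 2
b = 14
c = 5.5
p = 7
q = 4
col = 'red'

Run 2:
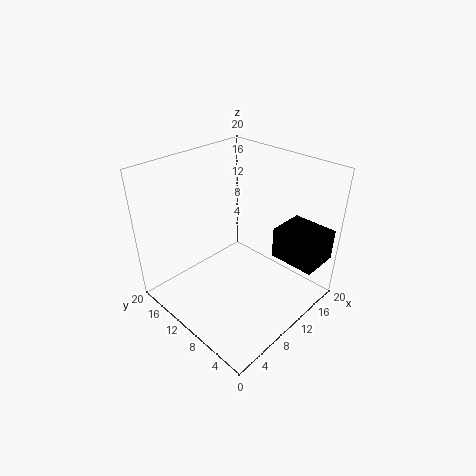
a = 14
b = 0.5
c = 6.5
p = 5.5
q = 6.5
col = 'black'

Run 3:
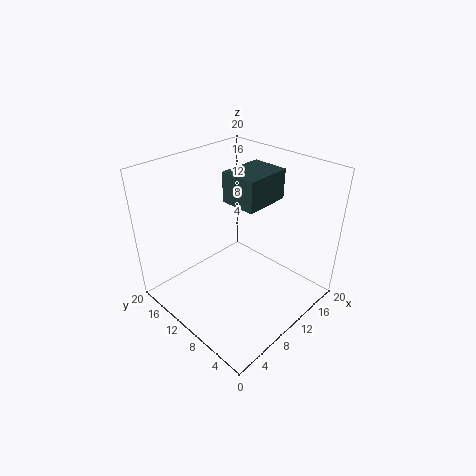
a = 11.5
b = 9
c = 13.5
p = 7
q = 5.5
col = 'darkslategray'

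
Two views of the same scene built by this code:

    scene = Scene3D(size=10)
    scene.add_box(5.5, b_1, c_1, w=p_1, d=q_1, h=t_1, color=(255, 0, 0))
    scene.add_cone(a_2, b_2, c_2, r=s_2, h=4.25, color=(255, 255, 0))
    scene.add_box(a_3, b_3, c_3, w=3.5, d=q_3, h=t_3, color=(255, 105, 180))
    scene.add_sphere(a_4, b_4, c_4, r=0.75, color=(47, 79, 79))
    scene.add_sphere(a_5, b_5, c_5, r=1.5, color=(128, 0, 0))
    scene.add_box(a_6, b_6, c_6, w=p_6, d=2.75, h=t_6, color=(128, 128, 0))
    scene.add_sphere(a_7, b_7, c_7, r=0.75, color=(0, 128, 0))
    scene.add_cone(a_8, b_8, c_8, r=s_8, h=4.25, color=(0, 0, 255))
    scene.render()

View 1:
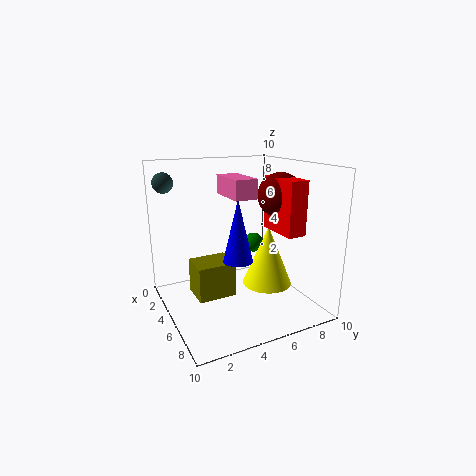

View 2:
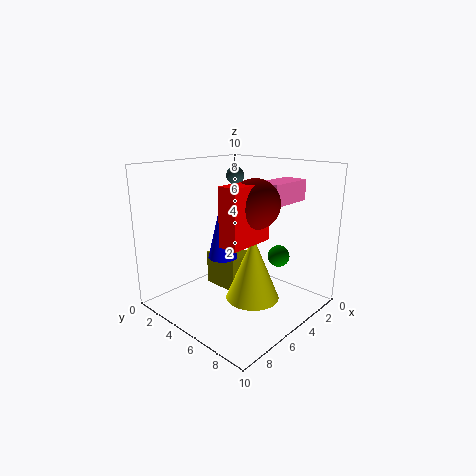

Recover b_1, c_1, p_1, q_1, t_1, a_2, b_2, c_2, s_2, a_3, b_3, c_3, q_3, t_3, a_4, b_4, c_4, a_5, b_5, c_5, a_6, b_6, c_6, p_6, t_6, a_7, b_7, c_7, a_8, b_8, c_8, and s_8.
b_1 = 6.75
c_1 = 5.75
p_1 = 3
q_1 = 1.25
t_1 = 3.5
a_2 = 5.75
b_2 = 7
c_2 = 1.5
s_2 = 1.75
a_3 = 0.25
b_3 = 5.5
c_3 = 7.25
q_3 = 1.75
t_3 = 1.5
a_4 = 1
b_4 = 1
c_4 = 8.5
a_5 = 6.25
b_5 = 7.5
c_5 = 8
a_6 = 3
b_6 = 2
c_6 = 0.75
p_6 = 2.25
t_6 = 2.5
a_7 = 3.25
b_7 = 7.25
c_7 = 3.75
a_8 = 6
b_8 = 4.5
c_8 = 3.75
s_8 = 1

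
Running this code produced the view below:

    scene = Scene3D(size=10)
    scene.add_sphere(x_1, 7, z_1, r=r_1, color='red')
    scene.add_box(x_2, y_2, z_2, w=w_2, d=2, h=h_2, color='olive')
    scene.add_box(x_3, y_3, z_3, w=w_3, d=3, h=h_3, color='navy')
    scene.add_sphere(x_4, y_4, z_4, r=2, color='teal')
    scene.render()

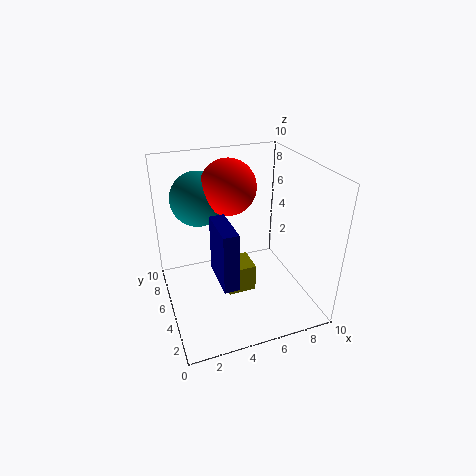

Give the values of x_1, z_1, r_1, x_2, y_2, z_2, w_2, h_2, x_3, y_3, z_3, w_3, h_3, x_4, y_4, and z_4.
x_1 = 5
z_1 = 8
r_1 = 2
x_2 = 4
y_2 = 4
z_2 = 1
w_2 = 2
h_2 = 2
x_3 = 3
y_3 = 2
z_3 = 3
w_3 = 1
h_3 = 4
x_4 = 3
y_4 = 8
z_4 = 7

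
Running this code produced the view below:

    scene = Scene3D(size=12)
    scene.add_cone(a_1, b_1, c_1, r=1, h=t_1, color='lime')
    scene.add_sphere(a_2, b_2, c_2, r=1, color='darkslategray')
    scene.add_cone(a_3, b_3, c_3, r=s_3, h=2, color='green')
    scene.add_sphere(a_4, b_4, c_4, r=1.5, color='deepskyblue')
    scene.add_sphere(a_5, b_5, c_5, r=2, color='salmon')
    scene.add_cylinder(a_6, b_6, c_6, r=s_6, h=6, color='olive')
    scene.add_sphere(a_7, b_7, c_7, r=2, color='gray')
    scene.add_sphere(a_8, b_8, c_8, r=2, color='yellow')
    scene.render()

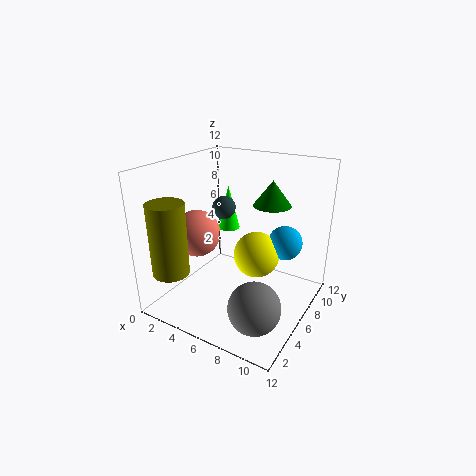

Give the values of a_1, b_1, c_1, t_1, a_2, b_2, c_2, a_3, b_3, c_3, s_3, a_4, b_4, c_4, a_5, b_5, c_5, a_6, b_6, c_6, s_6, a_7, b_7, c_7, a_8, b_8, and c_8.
a_1 = 3.5, b_1 = 8.5, c_1 = 5.5, t_1 = 4, a_2 = 4, b_2 = 7, c_2 = 8, a_3 = 8.5, b_3 = 7, c_3 = 9, s_3 = 1.5, a_4 = 9, b_4 = 9, c_4 = 5, a_5 = 2.5, b_5 = 5, c_5 = 6, a_6 = 2, b_6 = 2, c_6 = 3.5, s_6 = 1.5, a_7 = 9.5, b_7 = 2.5, c_7 = 2.5, a_8 = 7, b_8 = 7.5, c_8 = 4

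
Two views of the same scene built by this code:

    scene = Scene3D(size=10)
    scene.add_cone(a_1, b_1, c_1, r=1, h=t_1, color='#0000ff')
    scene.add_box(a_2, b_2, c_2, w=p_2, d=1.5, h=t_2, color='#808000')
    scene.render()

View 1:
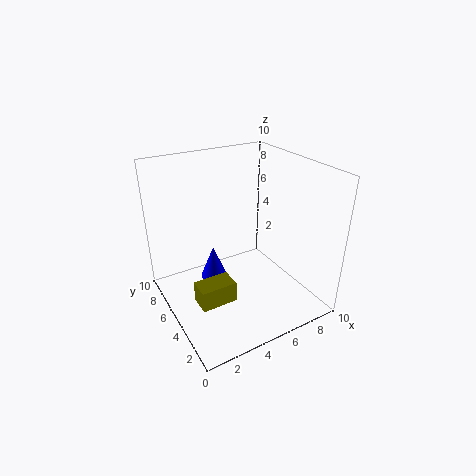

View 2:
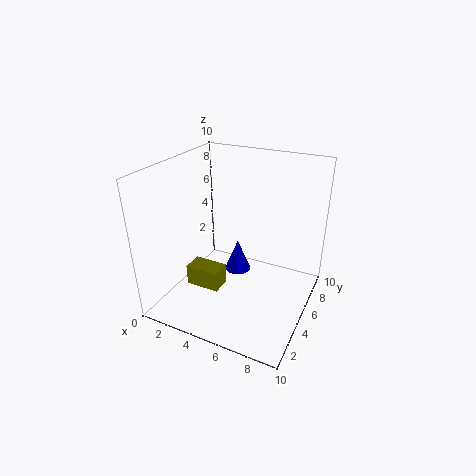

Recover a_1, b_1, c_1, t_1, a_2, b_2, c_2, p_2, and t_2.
a_1 = 4, b_1 = 7, c_1 = 1, t_1 = 2.5, a_2 = 1.5, b_2 = 3.5, c_2 = 1, p_2 = 2.5, t_2 = 1.5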